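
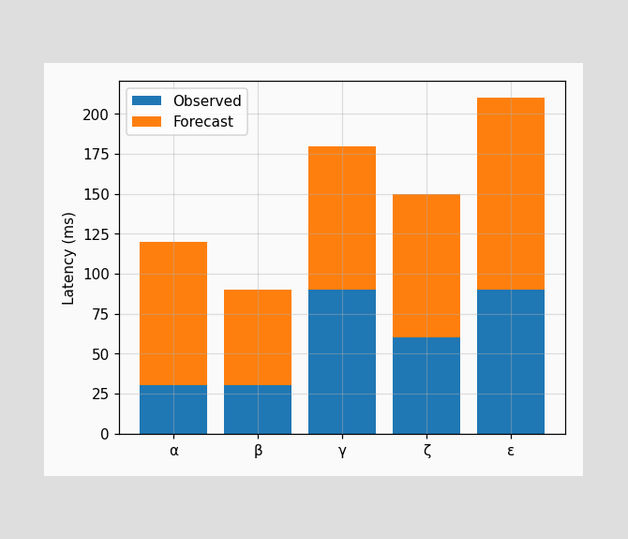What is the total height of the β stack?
90ms

The β stack's top reaches 90ms on the y-axis.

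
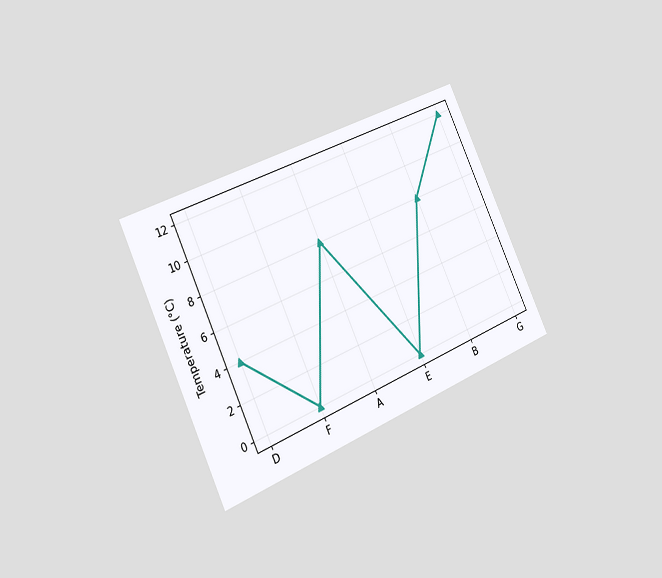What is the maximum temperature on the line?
The chart is tilted about 25° counter-clockwise and viewed slightly from the left. The highest point is at G, and reading across to the y-axis gives 12°C.

12°C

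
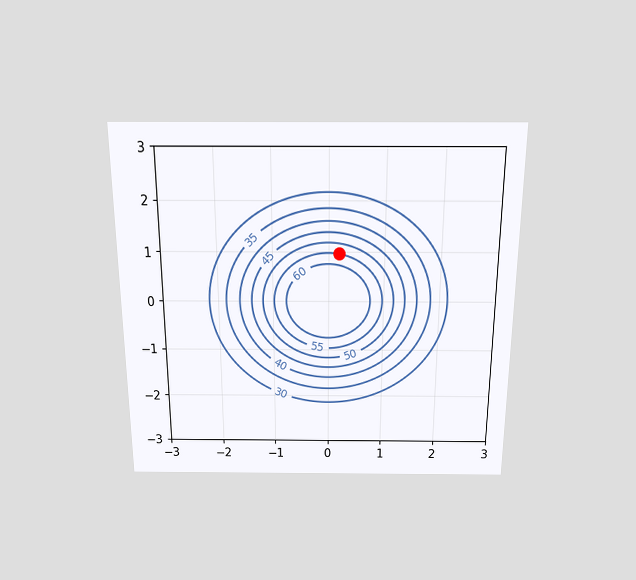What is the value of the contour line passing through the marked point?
The chart is viewed slightly from above. The marked point sits on the contour labelled 55.

55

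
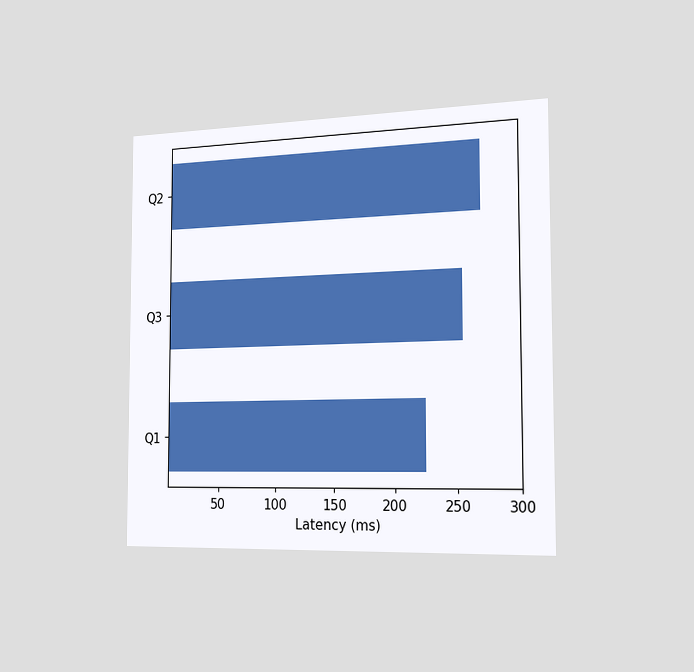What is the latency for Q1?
The chart is viewed slightly from the right. Reading along the chart's x-axis, the Q1 bar reaches 225ms.

225ms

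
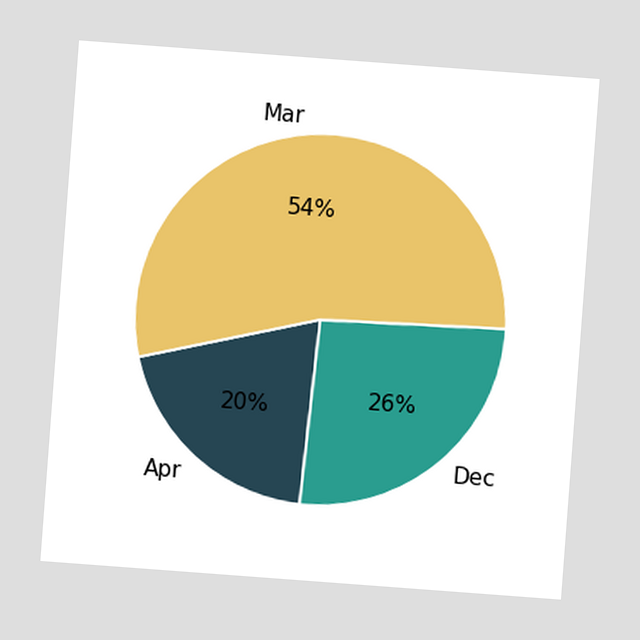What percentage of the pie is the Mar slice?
54%

The chart is tilted about 4° clockwise. The Mar slice takes up 54% of the pie.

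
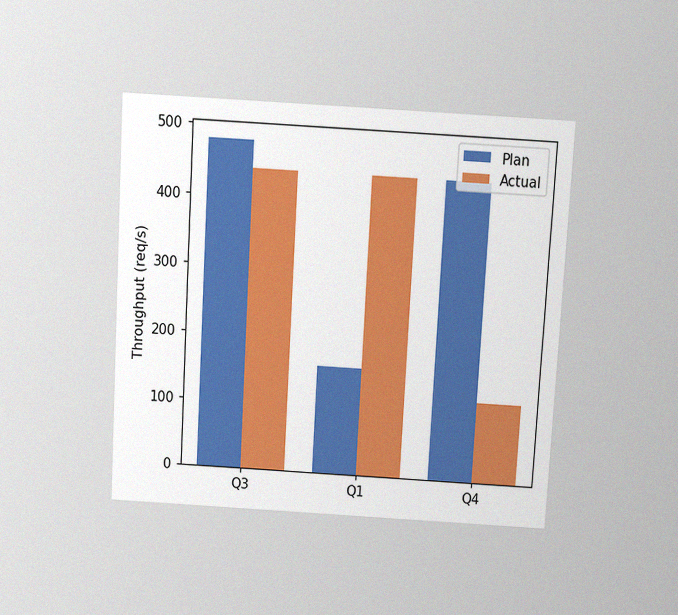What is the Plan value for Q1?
The chart is tilted about 3° clockwise and viewed slightly from above, with some photo noise. The Plan bar at Q1 reaches 160req/s on the y-axis.

160req/s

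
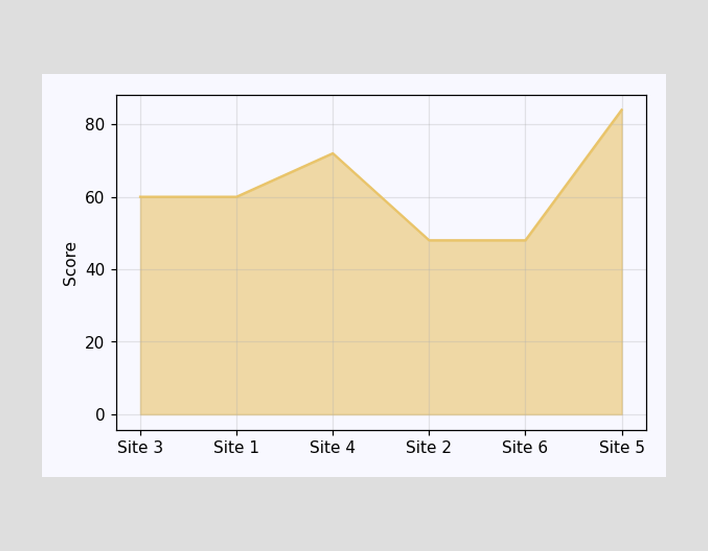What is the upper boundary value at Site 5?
At Site 5 the upper boundary is at 84.

84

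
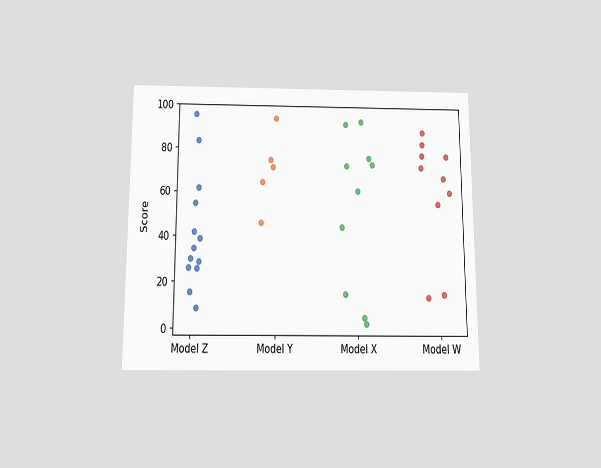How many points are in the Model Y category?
The chart is viewed slightly from below. Counting the markers in the Model Y column gives 5.

5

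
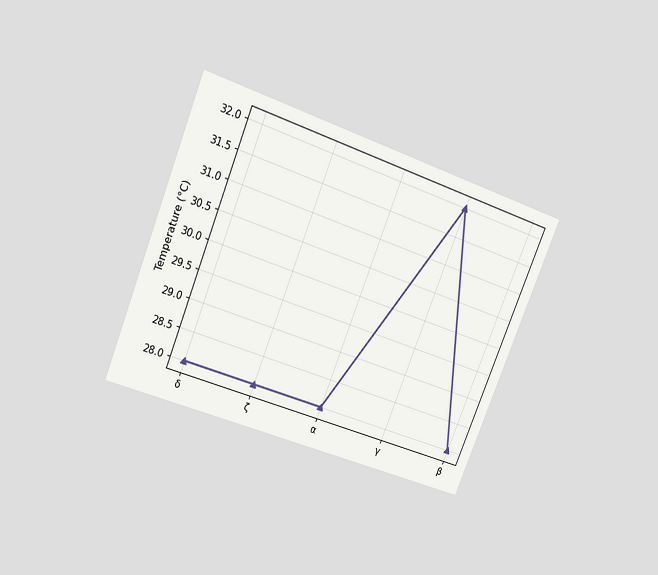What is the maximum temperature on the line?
The chart is tilted about 22° clockwise and viewed slightly from above. The highest point is at γ, and reading across to the y-axis gives 32°C.

32°C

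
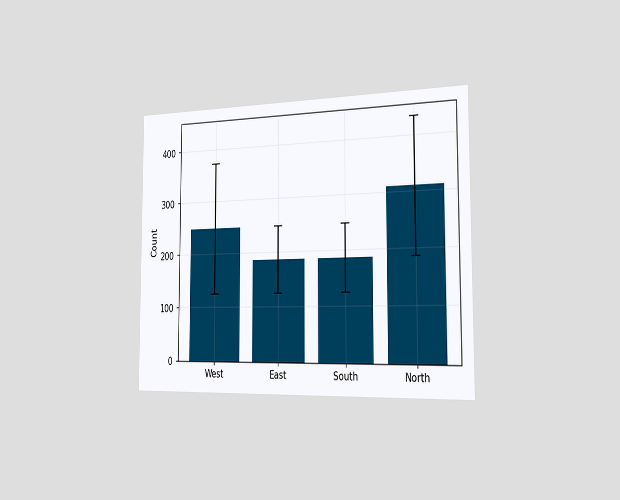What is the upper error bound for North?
434

The chart is viewed slightly from the right. The North bar's upper whisker reaches 434.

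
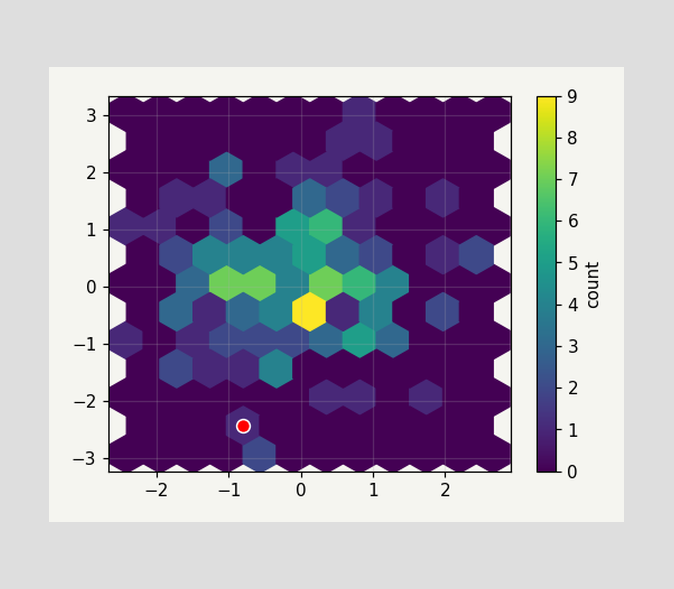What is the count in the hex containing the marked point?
1

The marked hex reads 1 on the colorbar.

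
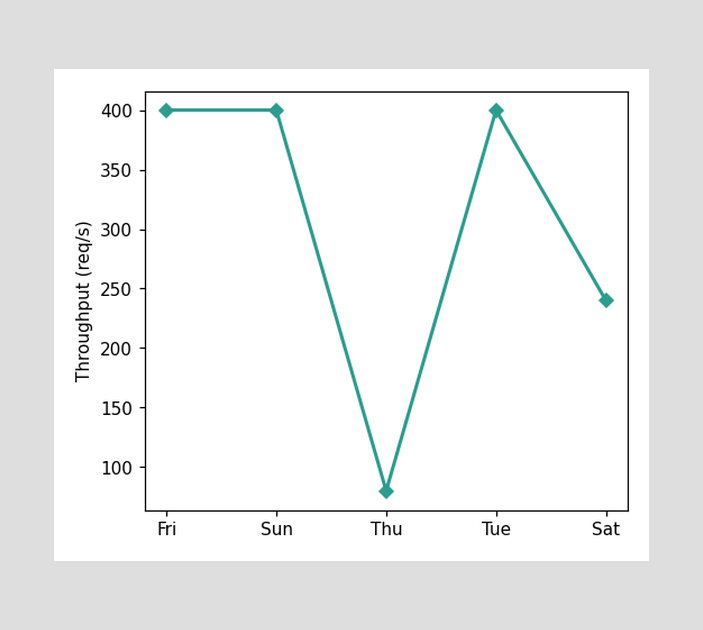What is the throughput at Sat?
240req/s

At Sat, the line is at 240req/s.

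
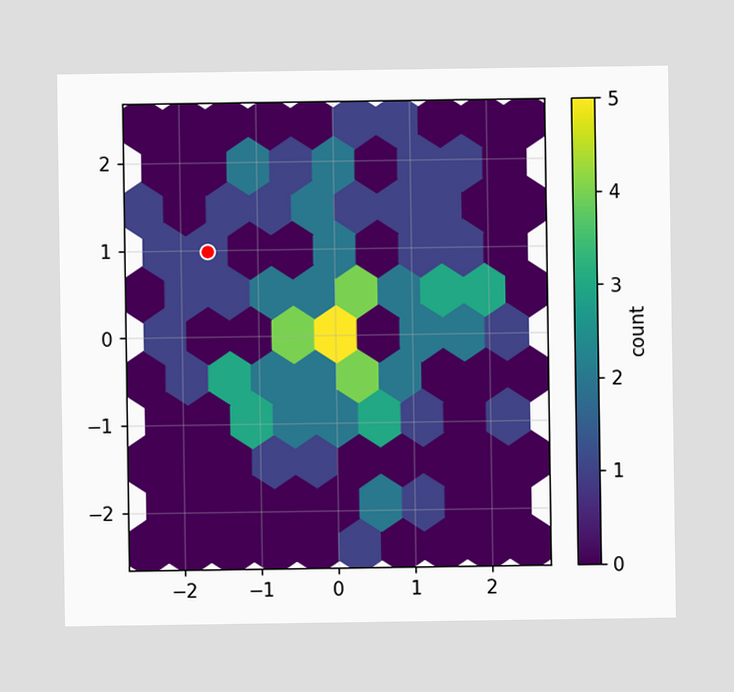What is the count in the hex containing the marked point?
The marked hex reads 1 on the colorbar.

1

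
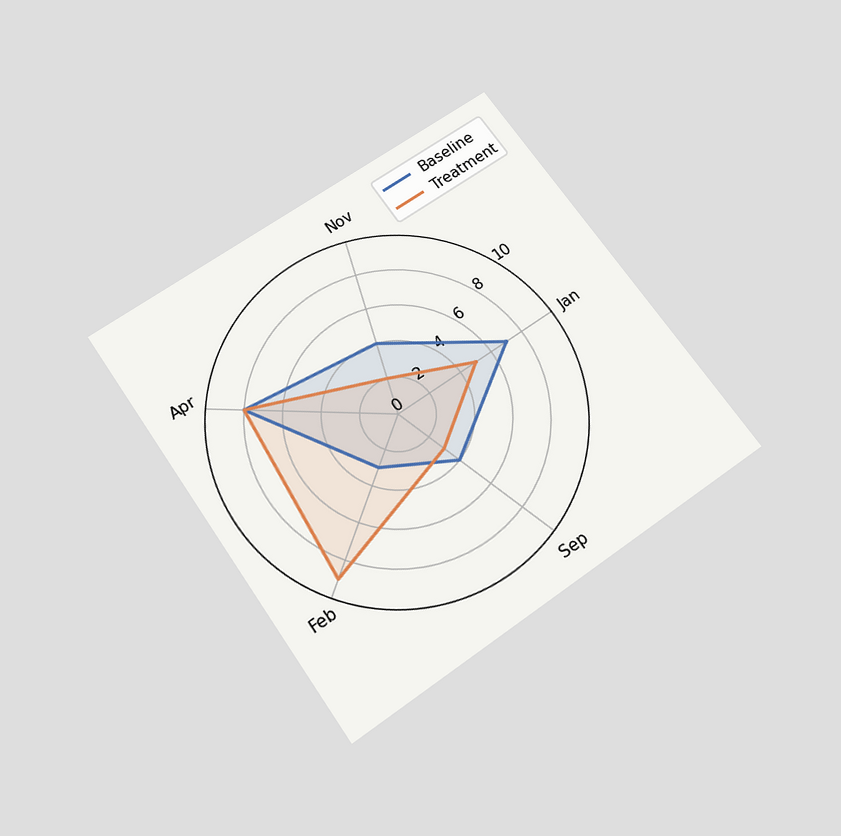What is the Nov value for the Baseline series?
4

The chart is tilted about 35° counter-clockwise and viewed slightly from below. On the Nov axis, Baseline reaches 4.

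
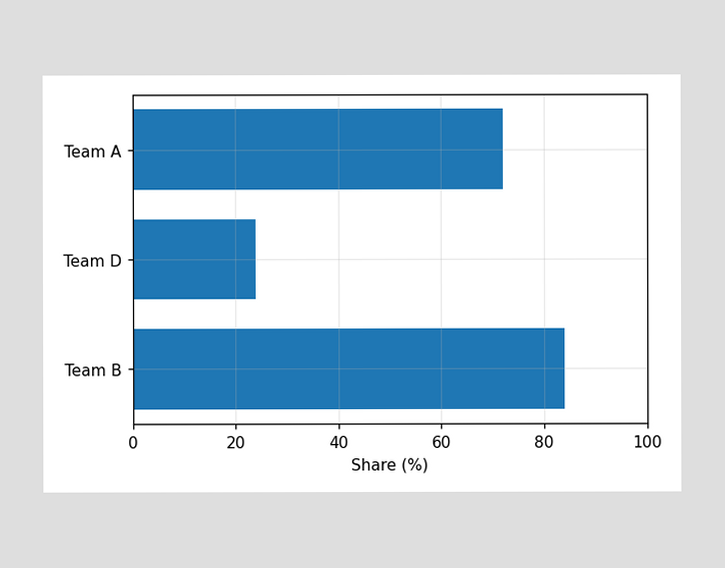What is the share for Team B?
Reading along the chart's x-axis, the Team B bar reaches 84%.

84%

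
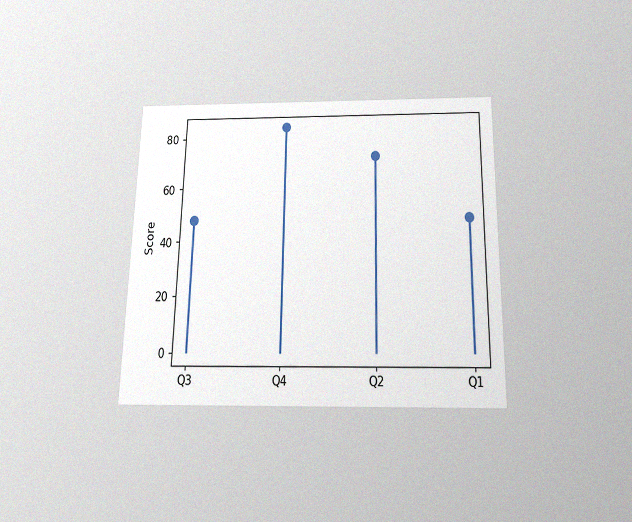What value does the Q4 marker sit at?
84

The chart is viewed slightly from below, with some photo noise. The Q4 marker sits at 84.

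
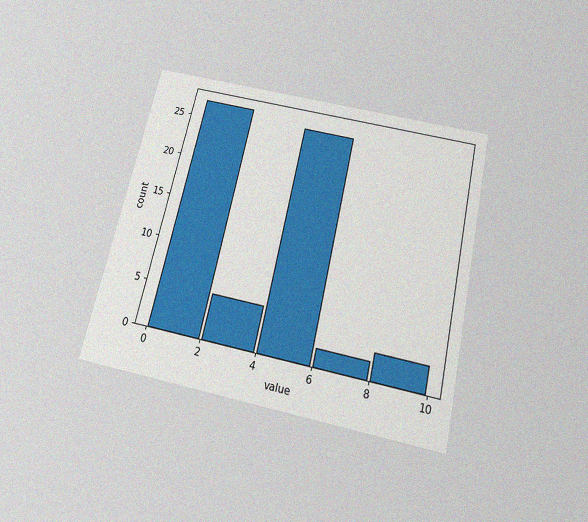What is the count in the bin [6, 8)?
2

The chart is tilted about 13° clockwise and viewed slightly from below, with some photo noise. The [6, 8) bin has height 2.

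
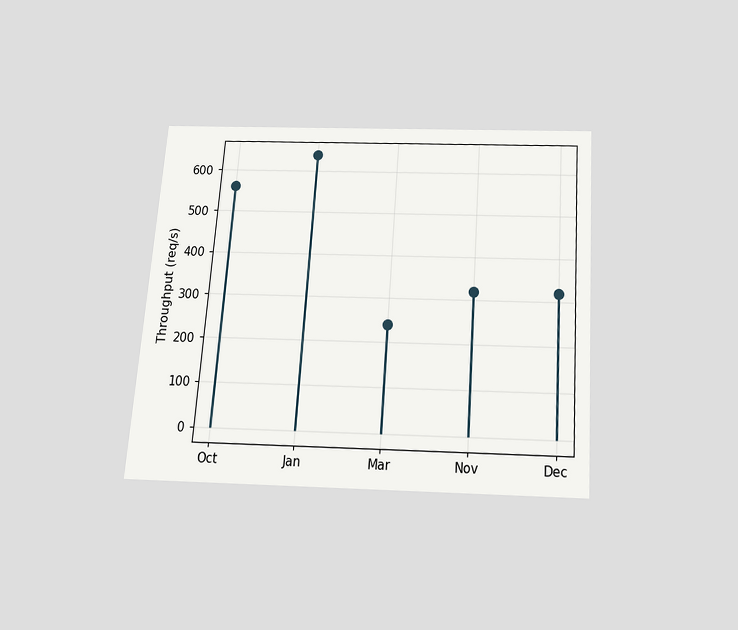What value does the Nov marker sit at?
The chart is tilted about 4° clockwise and viewed slightly from below. The Nov marker sits at 320req/s.

320req/s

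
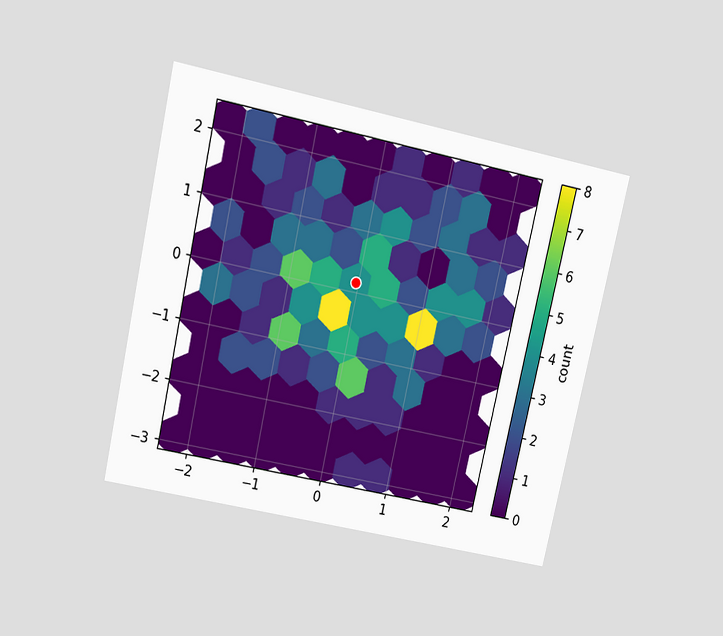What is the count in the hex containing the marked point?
4

The chart is tilted about 12° clockwise and viewed slightly from above. The marked hex reads 4 on the colorbar.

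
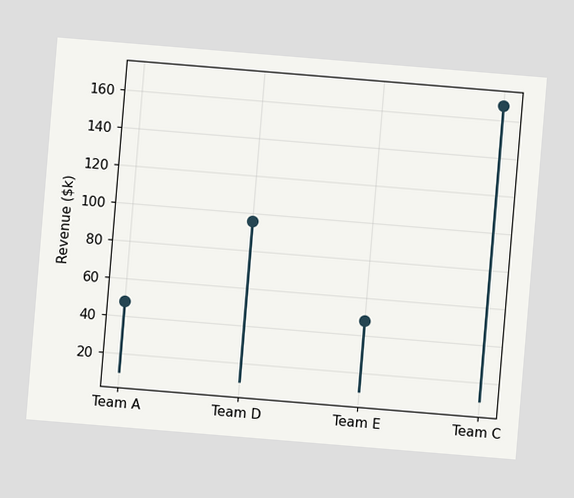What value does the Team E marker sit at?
The chart is tilted about 5° clockwise. The Team E marker sits at $48k.

$48k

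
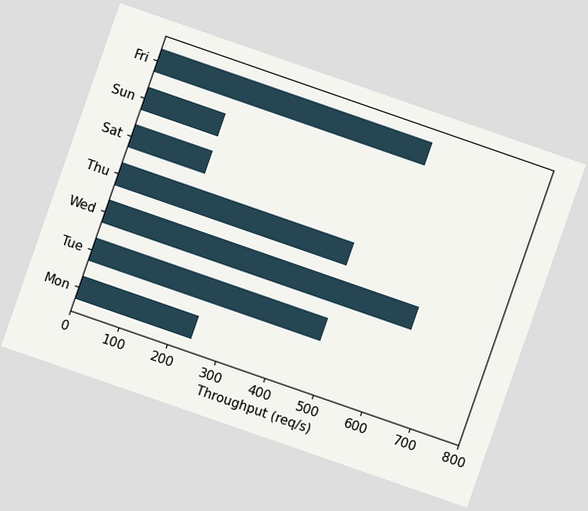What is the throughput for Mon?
240req/s

The chart is tilted about 19° clockwise. Reading along the chart's x-axis, the Mon bar reaches 240req/s.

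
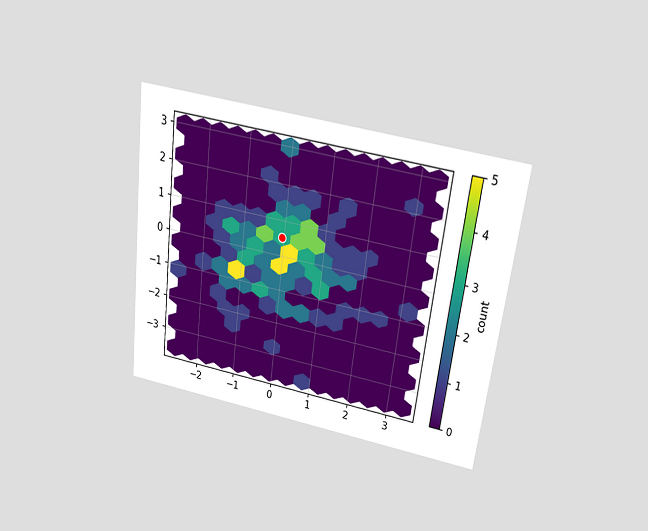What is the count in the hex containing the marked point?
The chart is tilted about 7° clockwise and viewed slightly from above. The marked hex reads 3 on the colorbar.

3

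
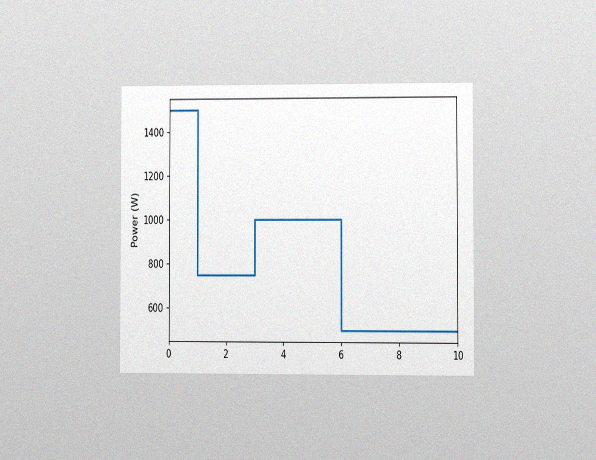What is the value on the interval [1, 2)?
The chart is viewed at a slight angle, with some photo noise. On [1, 2) the step sits at 750W.

750W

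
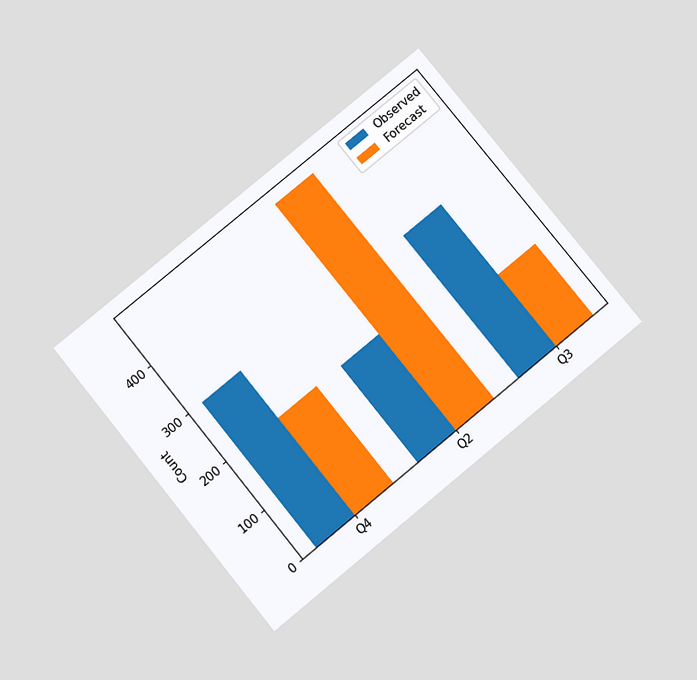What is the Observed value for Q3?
The chart is tilted about 39° counter-clockwise and viewed slightly from below. The Observed bar at Q3 reaches 300 on the y-axis.

300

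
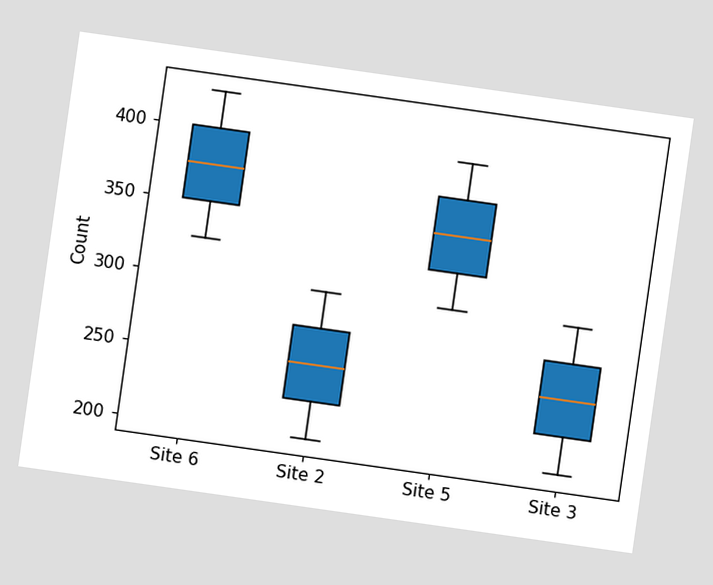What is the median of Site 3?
The chart is tilted about 8° clockwise. The median line in the Site 3 box sits at 250.

250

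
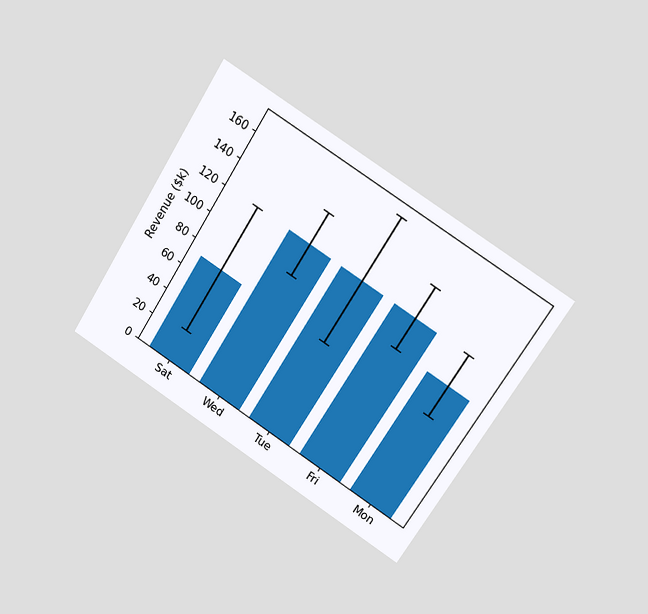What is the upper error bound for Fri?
$144k

The chart is tilted about 32° clockwise and viewed at a slight angle. The Fri bar's upper whisker reaches $144k.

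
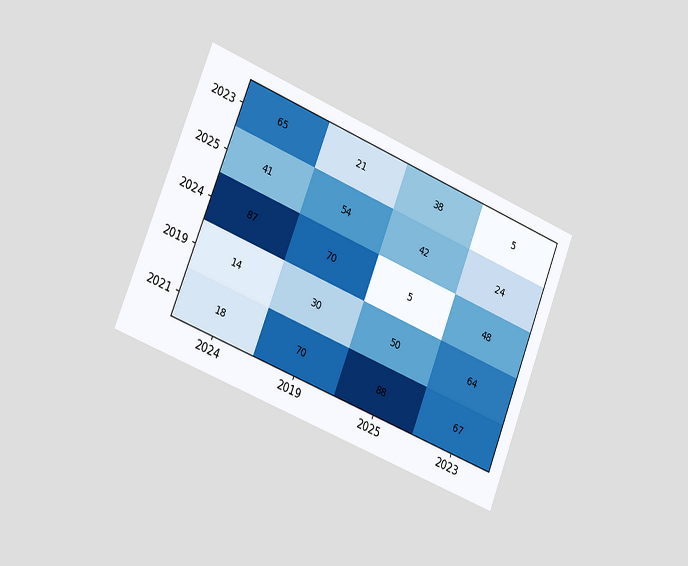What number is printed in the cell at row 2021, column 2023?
67

The chart is tilted about 22° clockwise and viewed slightly from the left. The (2021, 2023) cell reads 67.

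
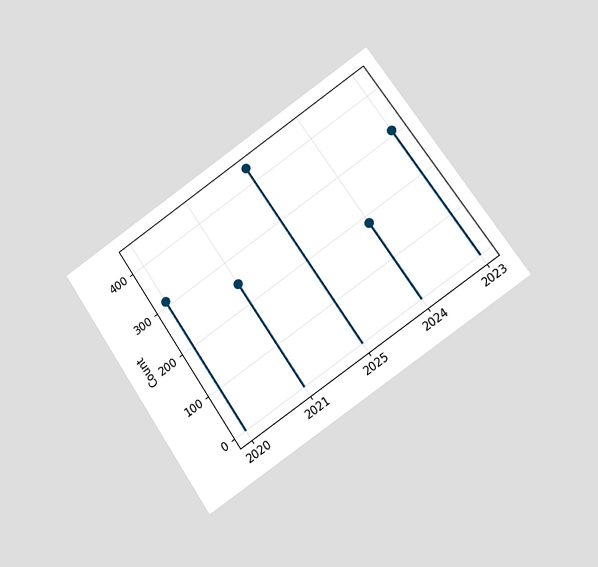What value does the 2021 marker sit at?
The chart is tilted about 34° counter-clockwise and viewed at a slight angle. The 2021 marker sits at 248.

248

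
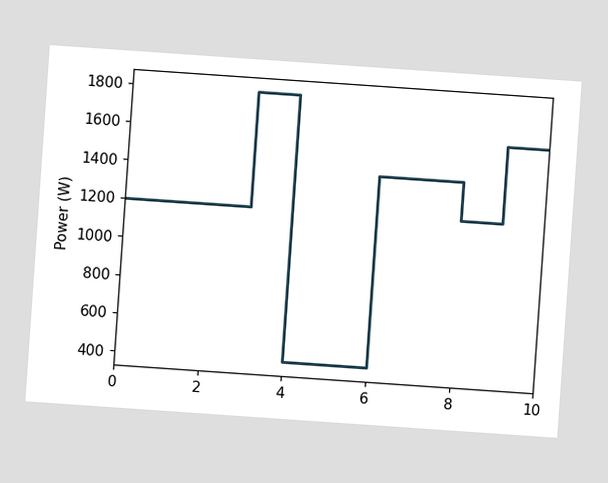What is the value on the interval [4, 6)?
400W

The chart is tilted about 4° clockwise. On [4, 6) the step sits at 400W.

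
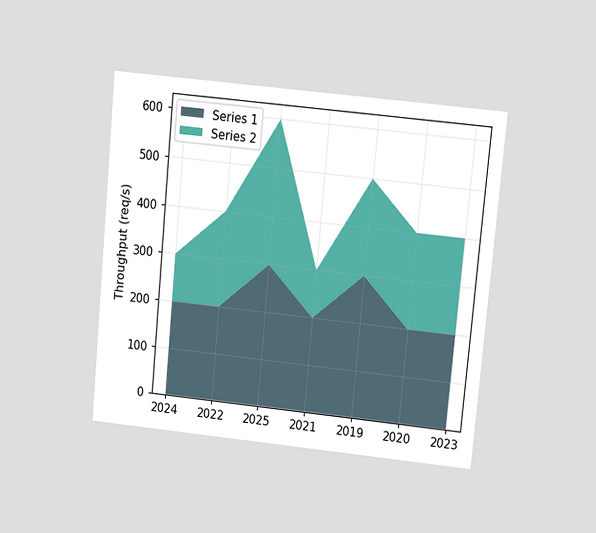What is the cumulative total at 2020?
400req/s

The chart is tilted about 5° clockwise and viewed at a slight angle. The stacked total at 2020 reaches 400req/s.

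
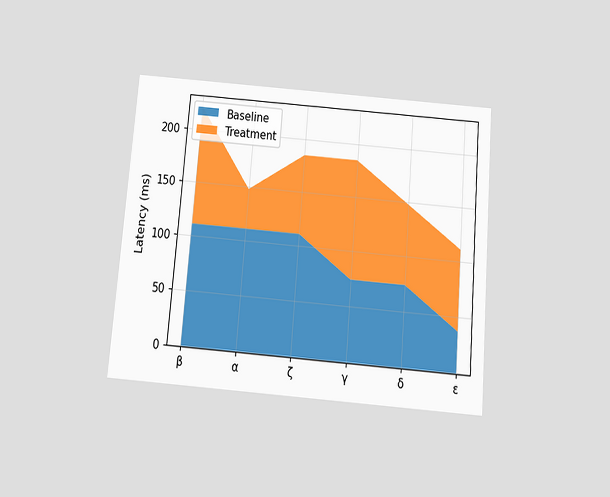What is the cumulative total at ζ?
The chart is tilted about 5° clockwise and viewed slightly from below. The stacked total at ζ reaches 185ms.

185ms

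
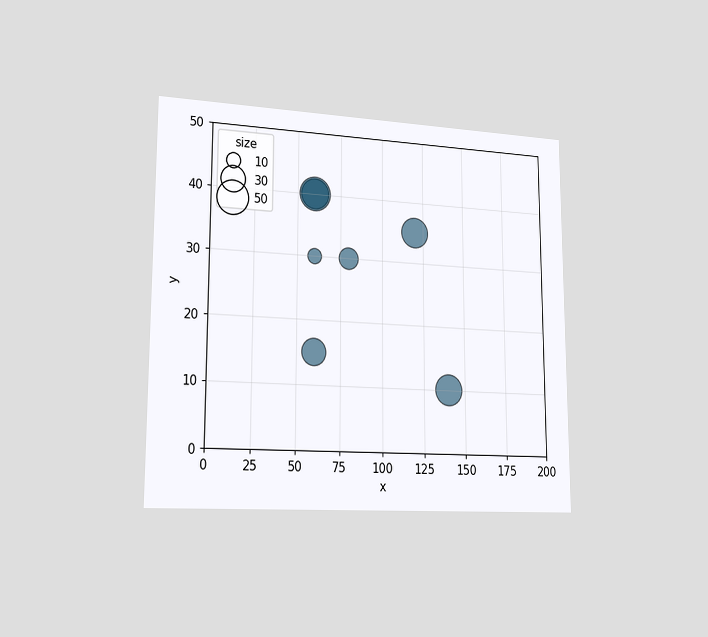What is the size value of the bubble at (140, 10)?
40

The chart is viewed slightly from the left. Matching the bubble at (140, 10) against the size legend gives 40.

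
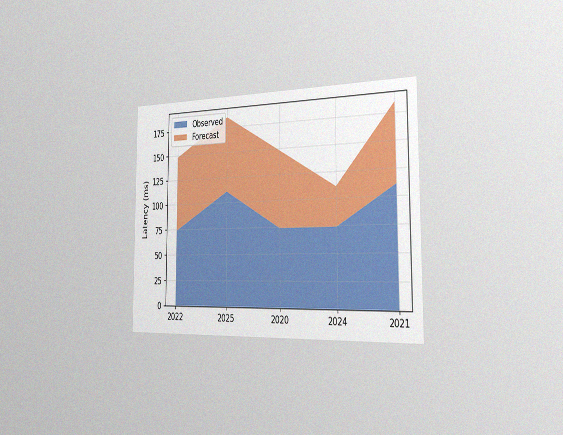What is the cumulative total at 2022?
148ms

The chart is viewed slightly from the right, with some photo noise. The stacked total at 2022 reaches 148ms.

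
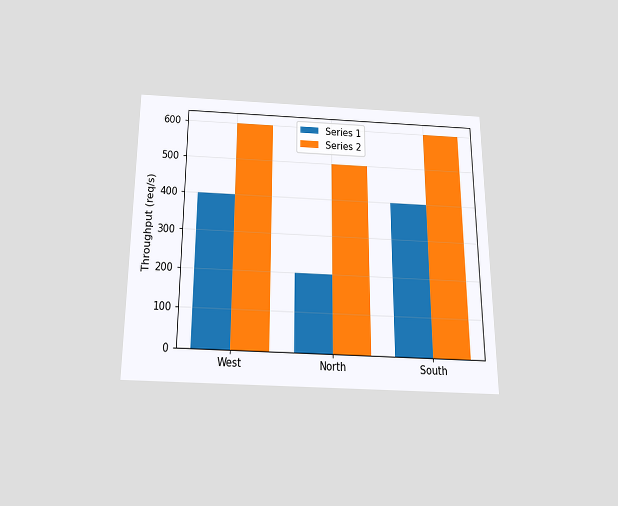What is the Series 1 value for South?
The chart is viewed slightly from below. The Series 1 bar at South reaches 400req/s on the y-axis.

400req/s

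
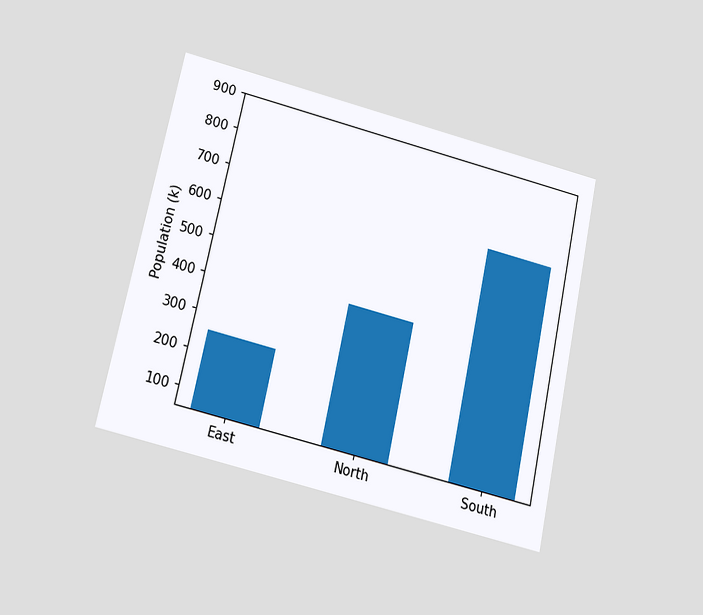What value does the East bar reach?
The chart is tilted about 12° clockwise and viewed slightly from below. Reading along the chart's y-axis, the East bar reaches 255k.

255k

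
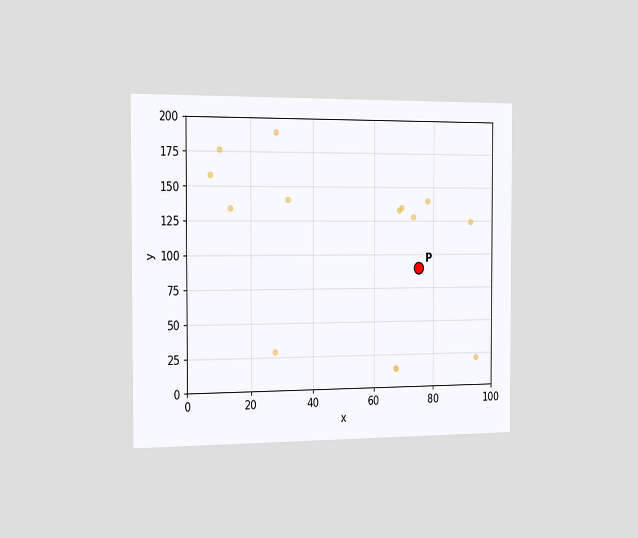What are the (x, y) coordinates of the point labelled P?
(75, 90)

The chart is viewed slightly from the left. Following the gridlines from P to each axis, P sits at (75, 90).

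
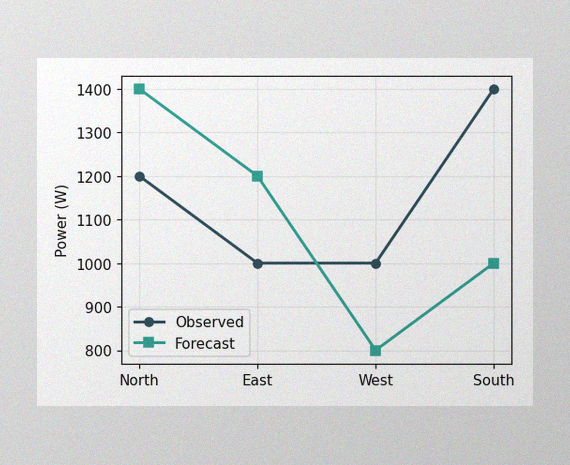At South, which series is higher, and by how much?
Observed, by 400W

The image has some photo noise and uneven lighting. At South, Observed sits above the other line by 400W.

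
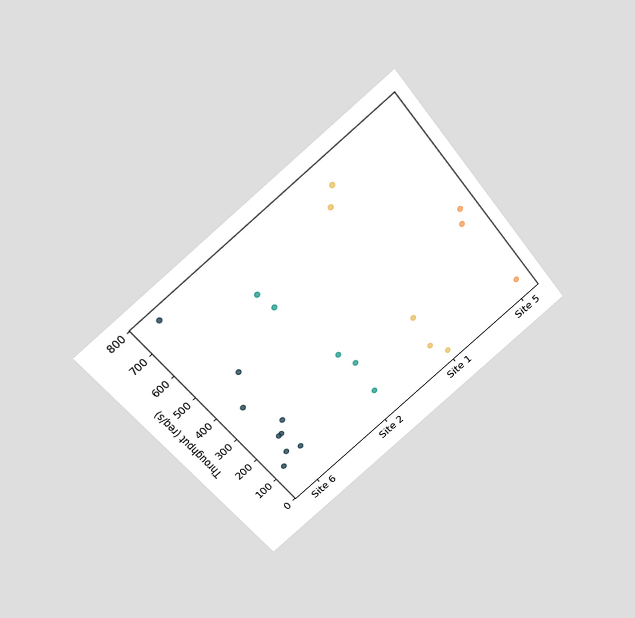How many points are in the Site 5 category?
3

The chart is tilted about 38° counter-clockwise and viewed slightly from above. Counting the markers in the Site 5 column gives 3.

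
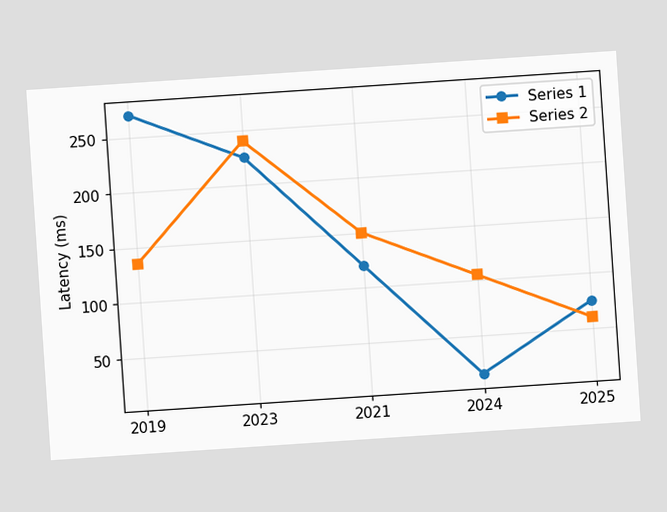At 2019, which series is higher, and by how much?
Series 1, by 135ms

The chart is tilted about 4° counter-clockwise. At 2019, Series 1 sits above the other line by 135ms.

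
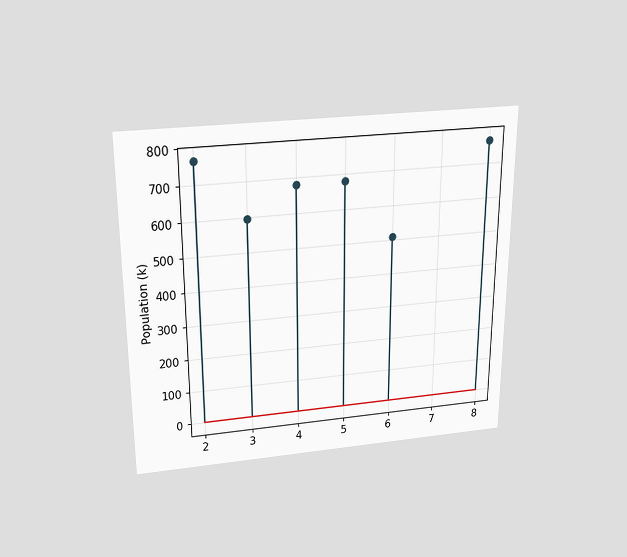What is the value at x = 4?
680k

The chart is viewed slightly from above. The stem at x=4 reaches 680k.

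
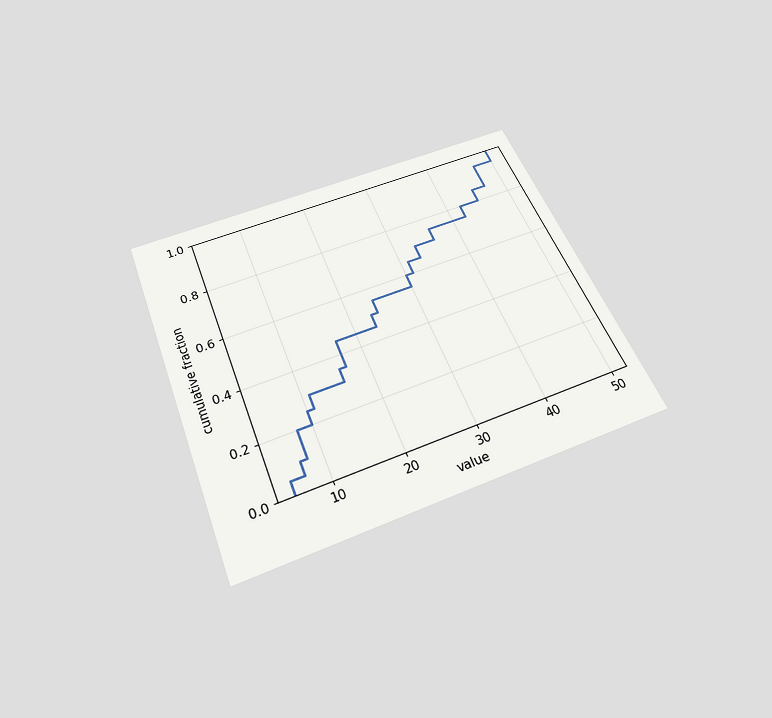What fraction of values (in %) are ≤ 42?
The chart is tilted about 22° counter-clockwise and viewed slightly from below. At x=42 the ECDF step is at 80%.

80%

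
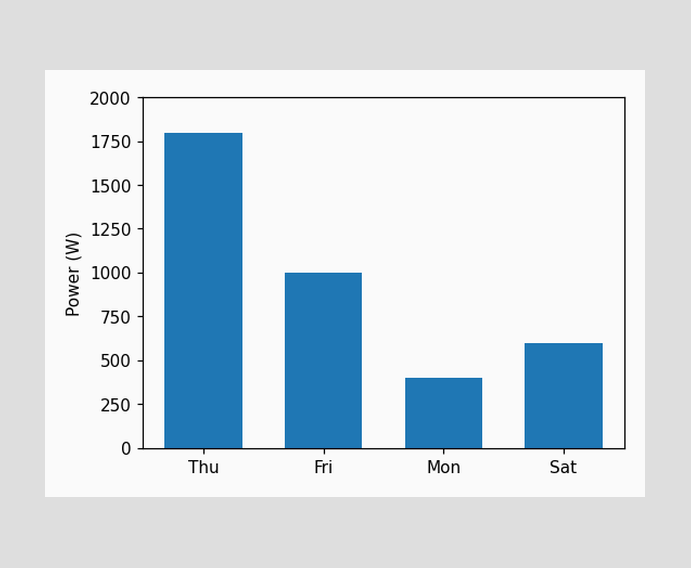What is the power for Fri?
1000W

Reading along the chart's y-axis, the Fri bar reaches 1000W.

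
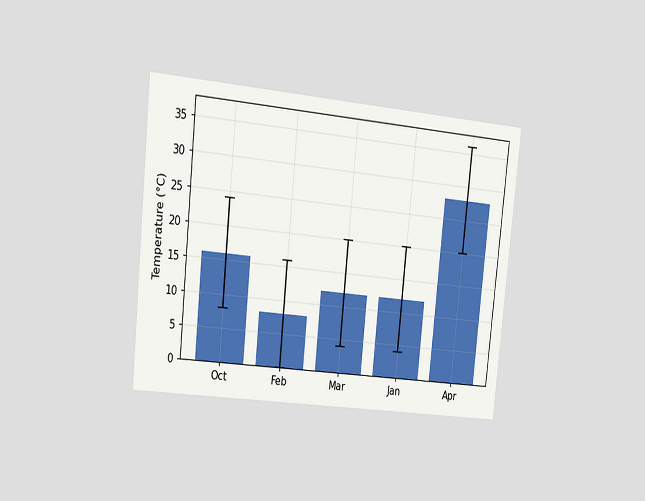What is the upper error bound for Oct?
24°C

The chart is tilted about 6° clockwise and viewed at a slight angle. The Oct bar's upper whisker reaches 24°C.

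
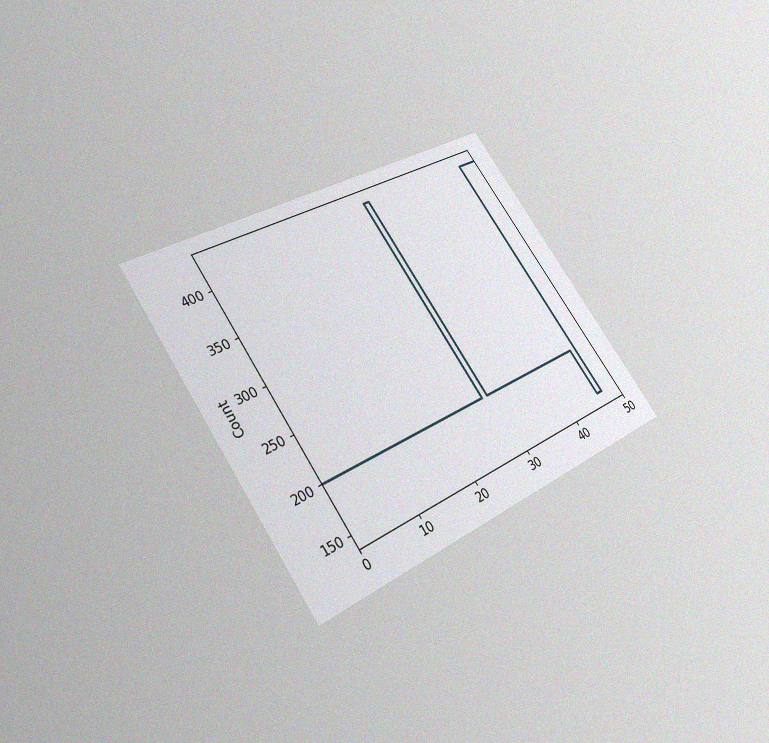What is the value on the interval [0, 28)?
The chart is tilted about 34° counter-clockwise and viewed slightly from below, with some photo noise. On [0, 28) the step sits at 200.

200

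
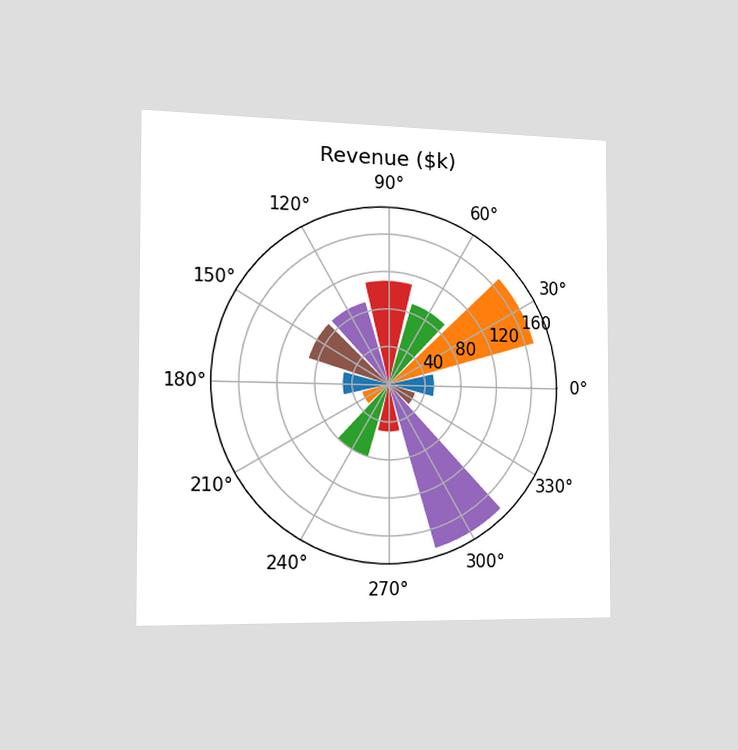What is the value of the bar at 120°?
The chart is viewed slightly from the left. The bar at 120° reaches $90k on the radial axis.

$90k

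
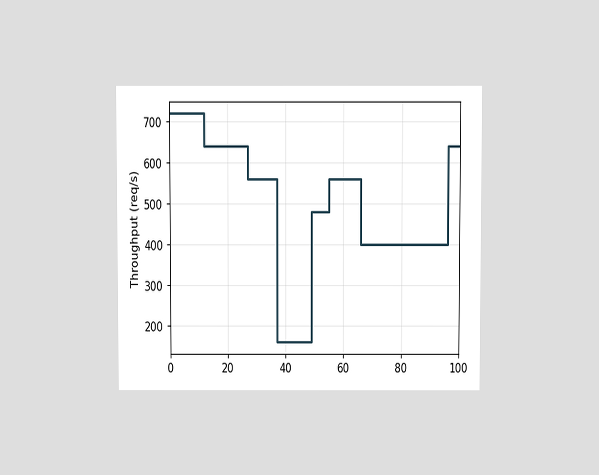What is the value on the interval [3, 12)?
The chart is viewed slightly from above. On [3, 12) the step sits at 720req/s.

720req/s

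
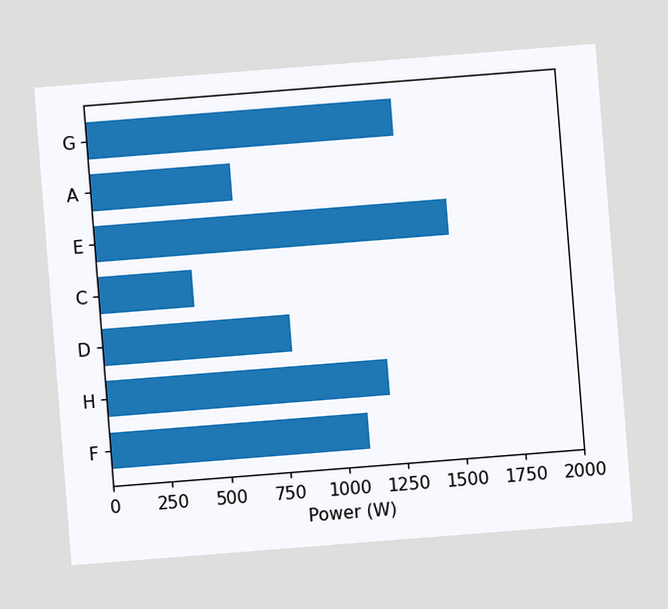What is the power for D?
800W

The chart is tilted about 4° counter-clockwise. Reading along the chart's x-axis, the D bar reaches 800W.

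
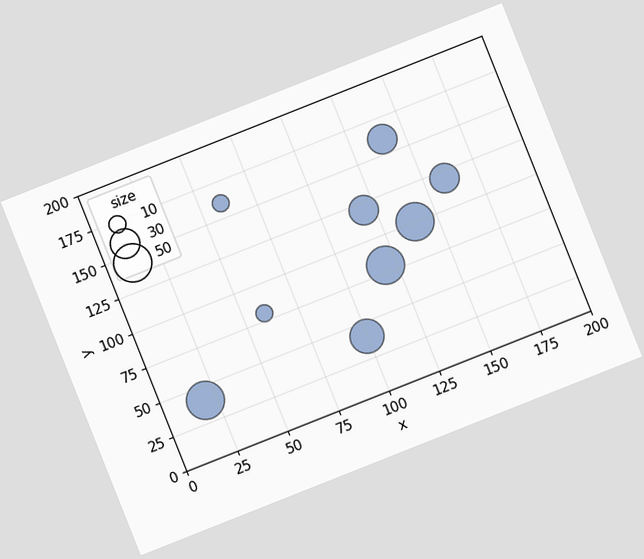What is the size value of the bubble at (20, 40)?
The chart is tilted about 22° counter-clockwise. Matching the bubble at (20, 40) against the size legend gives 50.

50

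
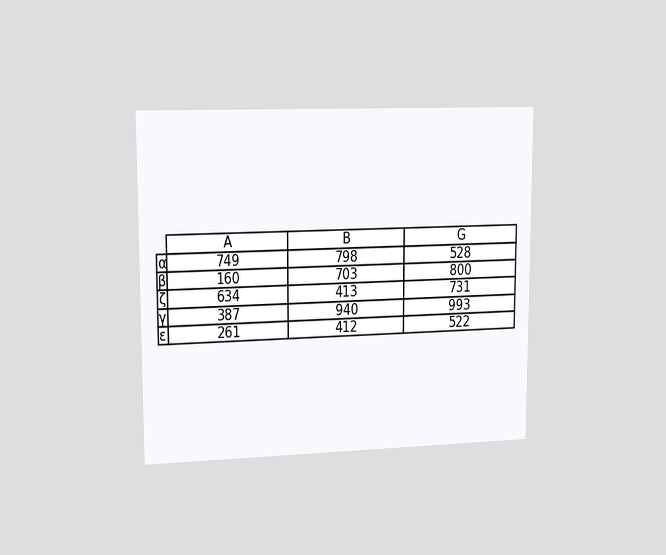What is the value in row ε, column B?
The chart is viewed slightly from the left. The (ε, B) cell reads 412.

412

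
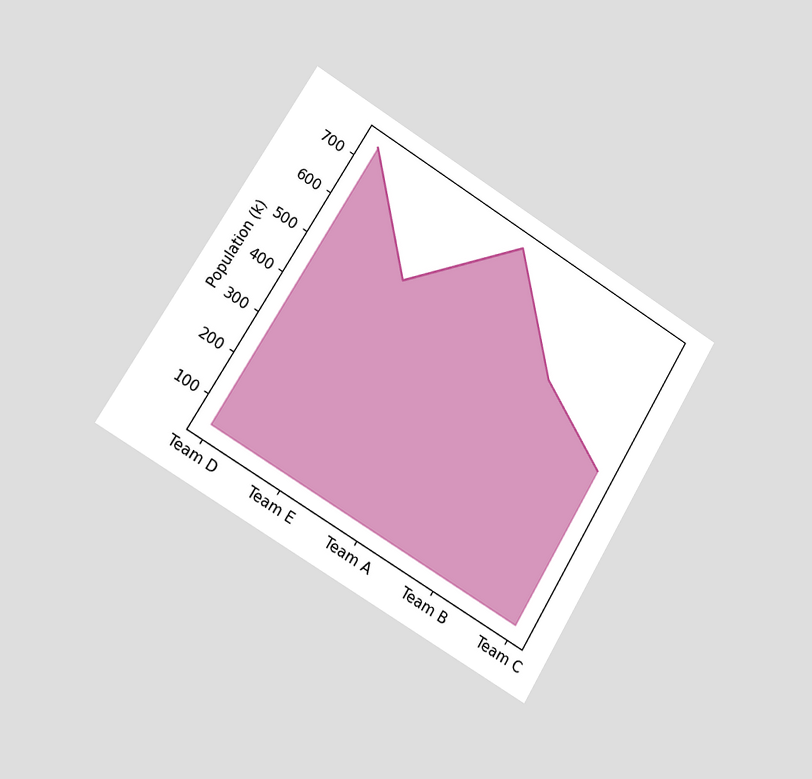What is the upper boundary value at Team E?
530k

The chart is tilted about 31° clockwise and viewed slightly from the left. At Team E the upper boundary is at 530k.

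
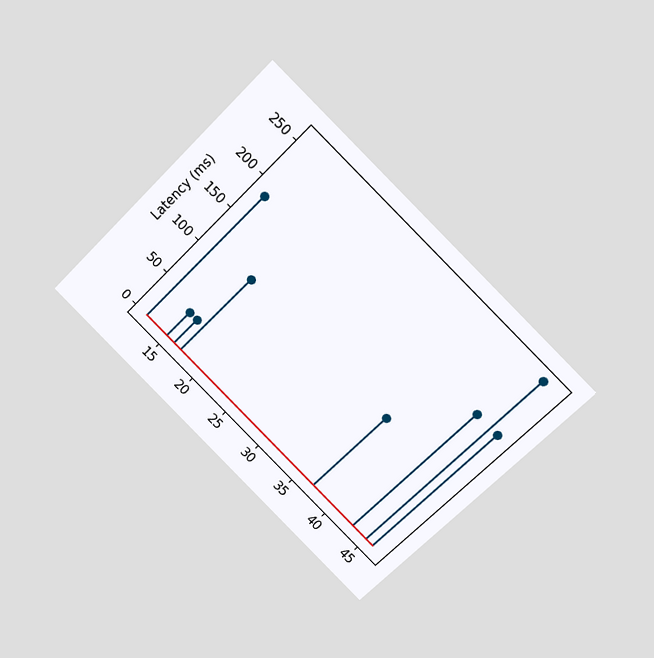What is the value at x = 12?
The chart is tilted about 45° clockwise and viewed at a slight angle. The stem at x=12 reaches 185ms.

185ms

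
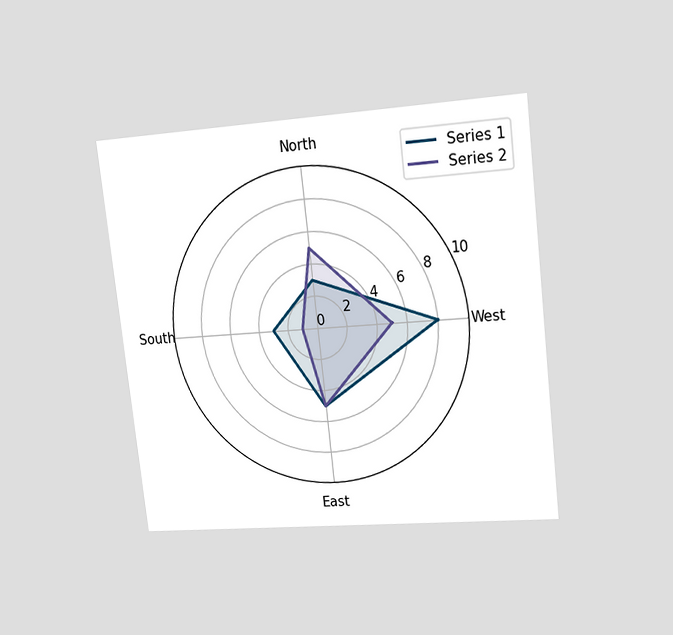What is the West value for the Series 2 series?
5

The chart is tilted about 6° counter-clockwise and viewed at a slight angle. On the West axis, Series 2 reaches 5.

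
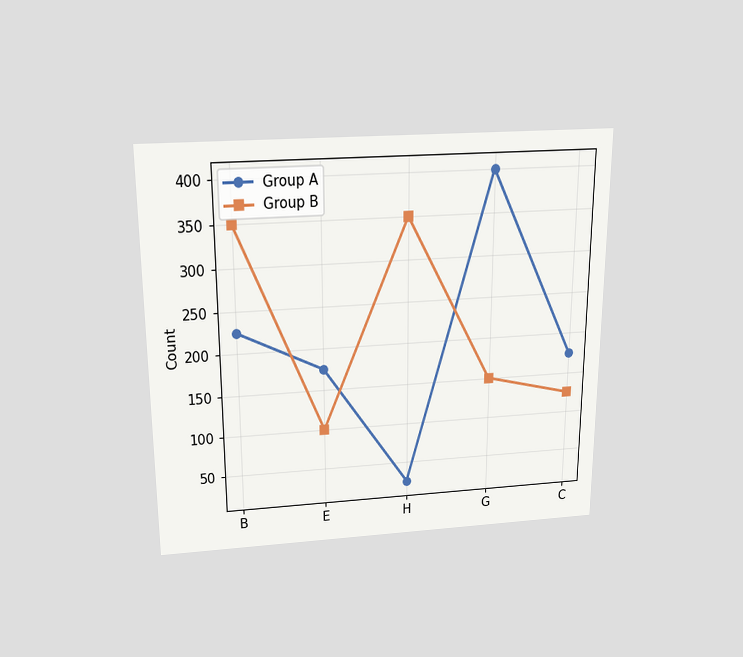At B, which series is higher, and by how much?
Group B, by 125

The chart is viewed slightly from above. At B, Group B sits above the other line by 125.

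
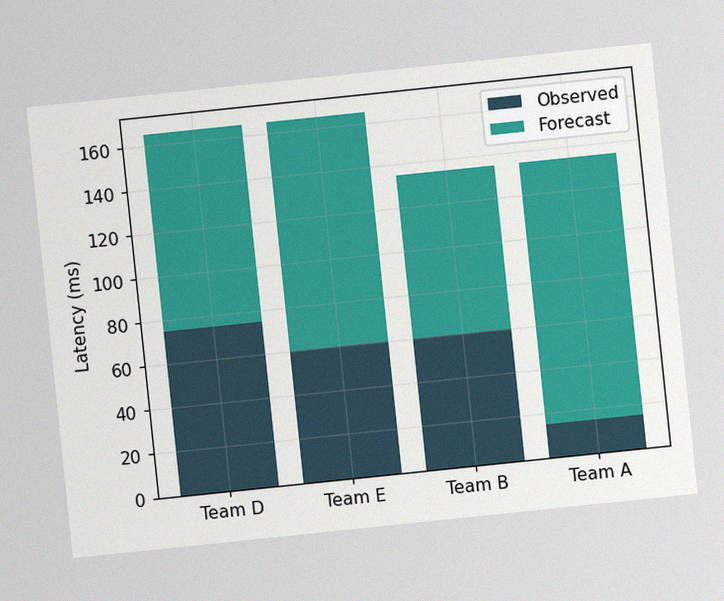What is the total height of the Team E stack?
The chart is tilted about 6° counter-clockwise, with some photo noise. The Team E stack's top reaches 165ms on the y-axis.

165ms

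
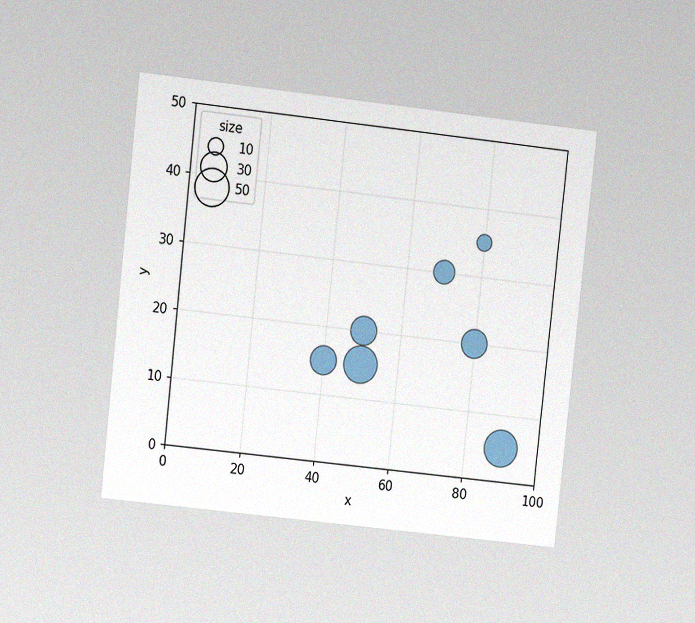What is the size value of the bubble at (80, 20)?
The chart is tilted about 6° clockwise and viewed at a slight angle, with some photo noise. Matching the bubble at (80, 20) against the size legend gives 30.

30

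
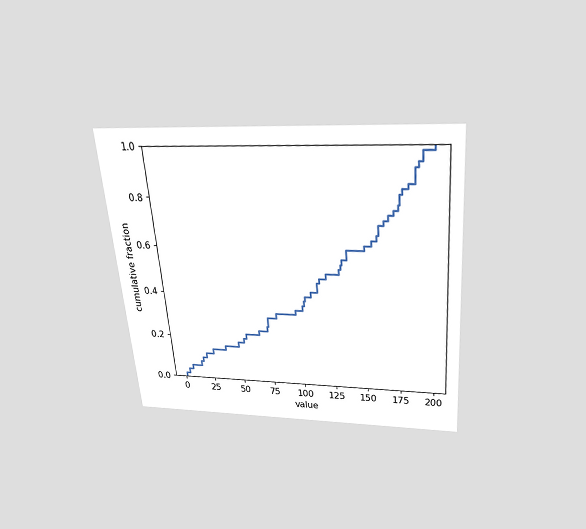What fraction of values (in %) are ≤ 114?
46%

The chart is tilted about 5° counter-clockwise and viewed slightly from above. At x=114 the ECDF step is at 46%.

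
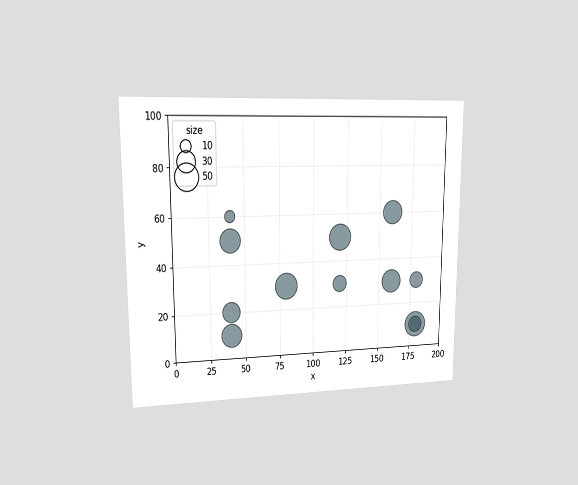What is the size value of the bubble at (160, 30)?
The chart is viewed at a slight angle. Matching the bubble at (160, 30) against the size legend gives 40.

40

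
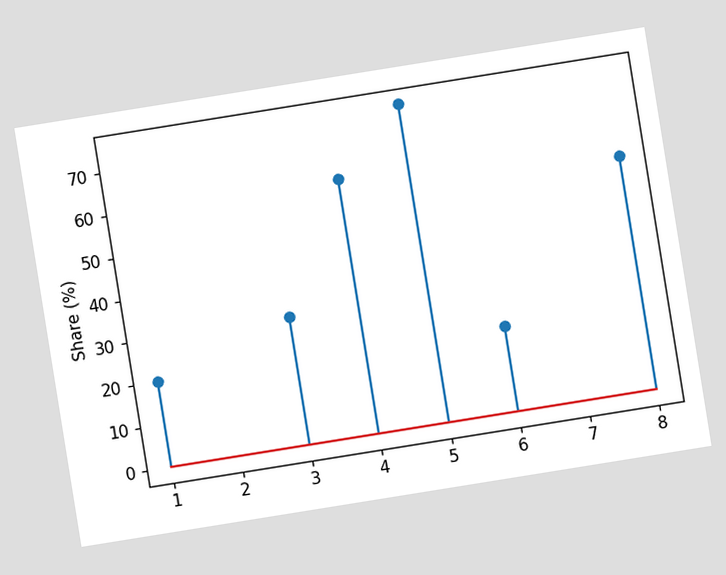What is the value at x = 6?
20%

The chart is tilted about 9° counter-clockwise. The stem at x=6 reaches 20%.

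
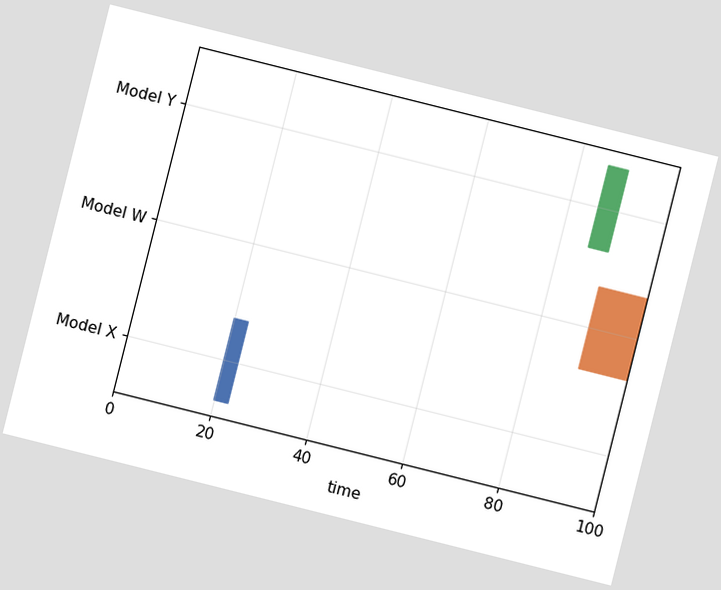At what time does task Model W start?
The chart is tilted about 14° clockwise. The Model W bar begins at t=90.

90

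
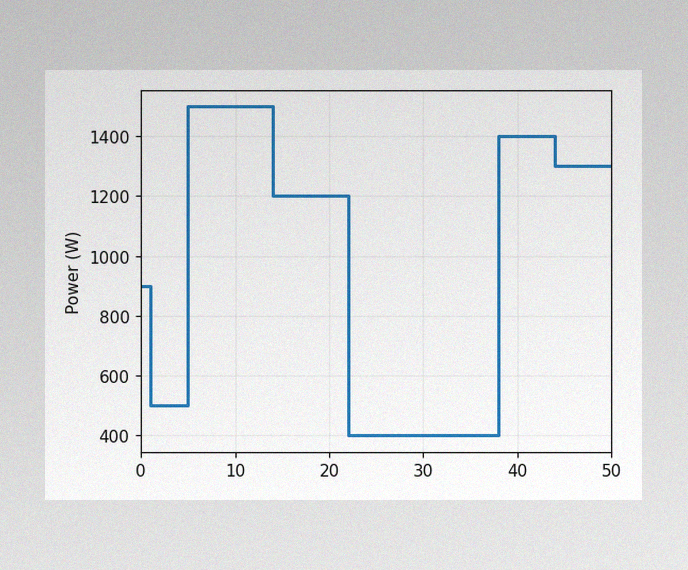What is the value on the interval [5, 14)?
The image has some photo noise and uneven lighting. On [5, 14) the step sits at 1500W.

1500W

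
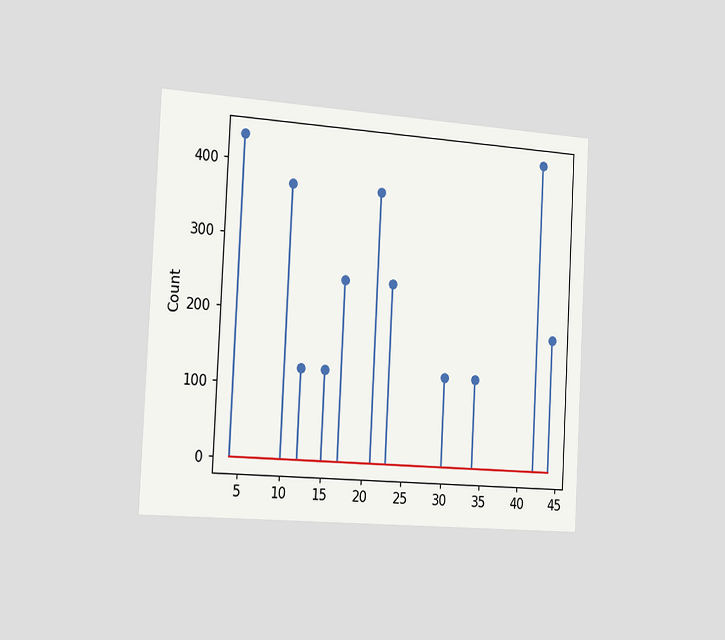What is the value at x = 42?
The chart is tilted about 3° clockwise and viewed slightly from the left. The stem at x=42 reaches 434.

434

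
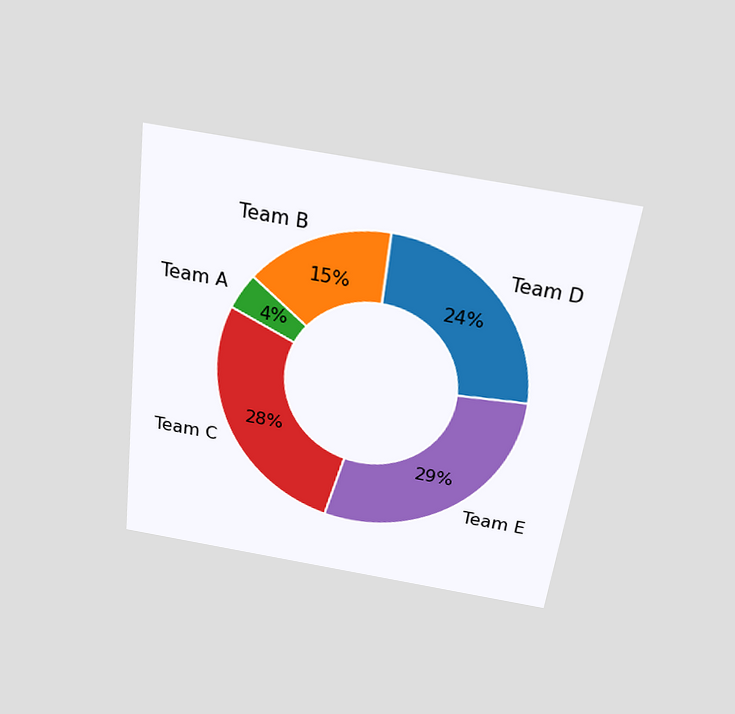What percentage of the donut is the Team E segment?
29%

The chart is tilted about 7° clockwise and viewed slightly from above. The Team E segment takes up 29% of the ring.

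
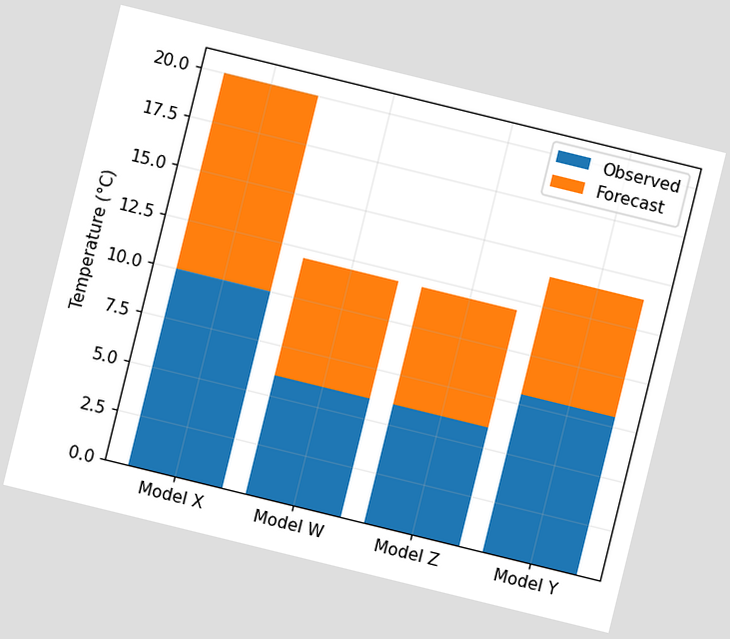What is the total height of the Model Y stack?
The chart is tilted about 14° clockwise. The Model Y stack's top reaches 14°C on the y-axis.

14°C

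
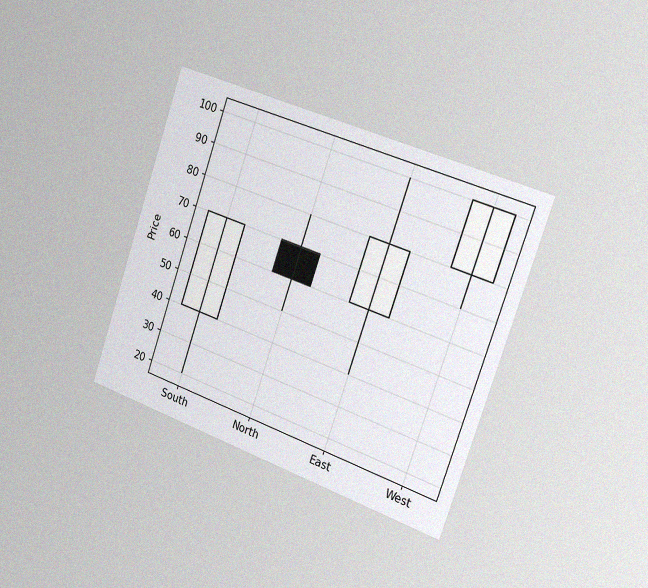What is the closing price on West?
The chart is tilted about 19° clockwise and viewed slightly from the right, with some photo noise. The West candle closes at 100.

100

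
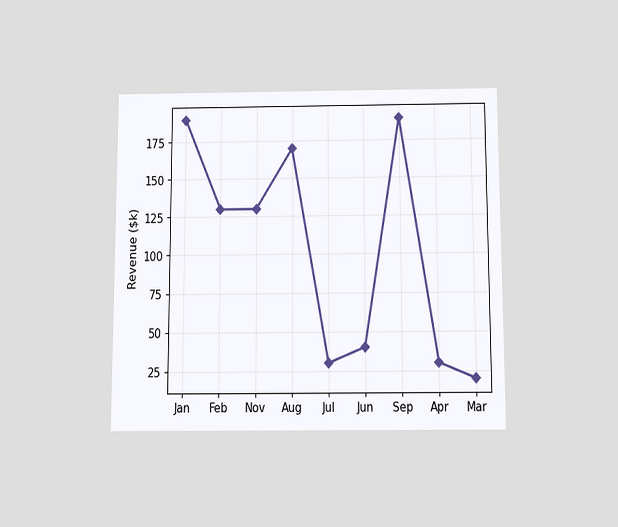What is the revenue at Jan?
$190k

The chart is viewed slightly from below. At Jan, the line is at $190k.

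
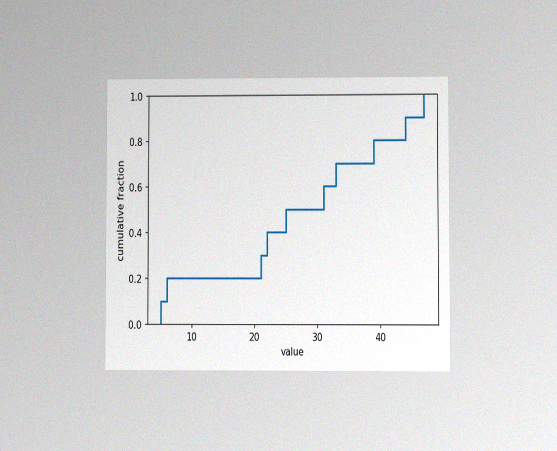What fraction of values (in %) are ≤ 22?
The chart is viewed at a slight angle, with some photo noise. At x=22 the ECDF step is at 40%.

40%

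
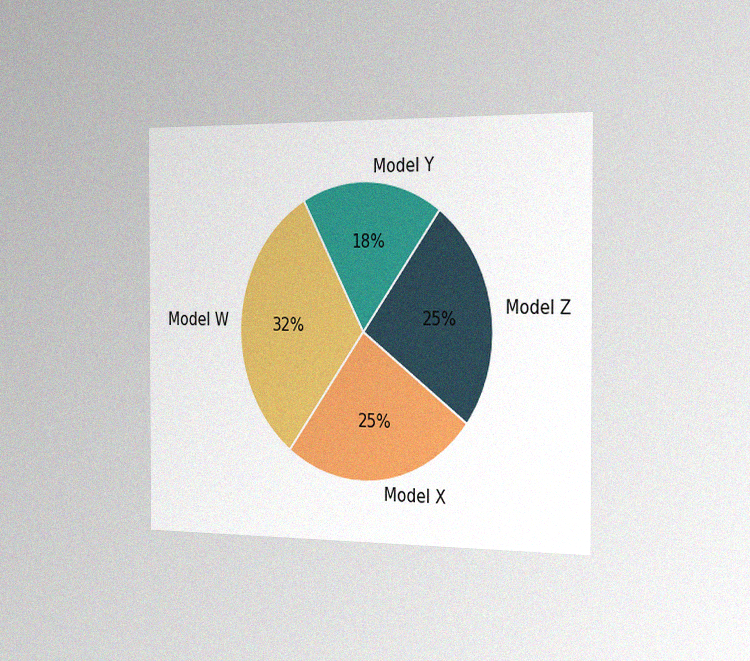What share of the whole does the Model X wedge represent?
25%

The chart is viewed slightly from the right, with some photo noise. The Model X slice takes up 25% of the pie.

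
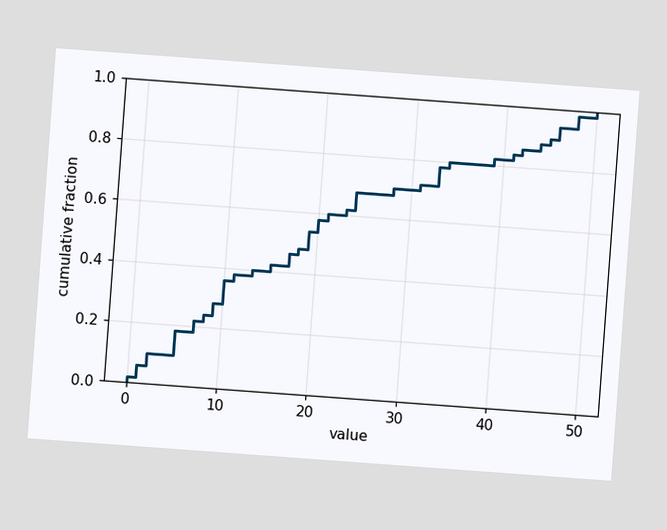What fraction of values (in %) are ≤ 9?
The chart is tilted about 4° clockwise. At x=9 the ECDF step is at 28%.

28%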